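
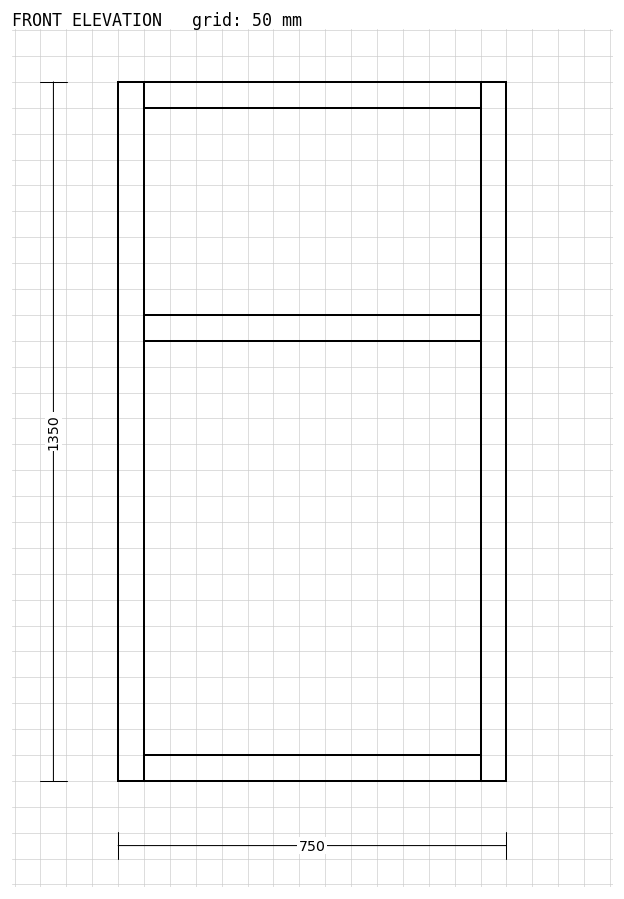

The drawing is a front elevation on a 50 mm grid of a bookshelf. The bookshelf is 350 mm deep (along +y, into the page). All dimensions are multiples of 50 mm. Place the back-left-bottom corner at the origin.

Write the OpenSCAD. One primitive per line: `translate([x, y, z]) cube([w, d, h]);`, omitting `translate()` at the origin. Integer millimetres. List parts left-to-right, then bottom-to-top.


cube([50, 350, 1350]);
translate([50, 0, 0]) cube([650, 350, 50]);
translate([50, 0, 850]) cube([650, 350, 50]);
translate([50, 0, 1300]) cube([650, 350, 50]);
translate([700, 0, 0]) cube([50, 350, 1350]);


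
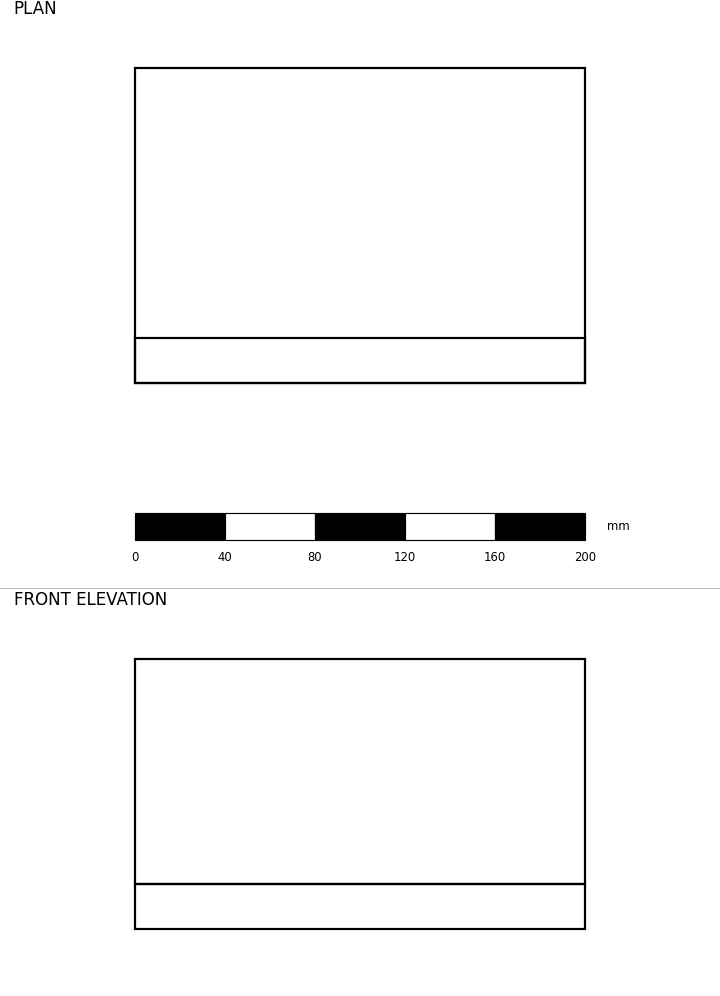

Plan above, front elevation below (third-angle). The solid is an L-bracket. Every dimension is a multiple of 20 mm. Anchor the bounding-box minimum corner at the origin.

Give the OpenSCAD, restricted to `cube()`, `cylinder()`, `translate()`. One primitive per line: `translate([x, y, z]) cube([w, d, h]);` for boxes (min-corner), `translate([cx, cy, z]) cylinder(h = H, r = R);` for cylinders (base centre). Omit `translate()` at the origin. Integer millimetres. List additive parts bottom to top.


cube([200, 140, 20]);
translate([0, 0, 20]) cube([200, 20, 100]);


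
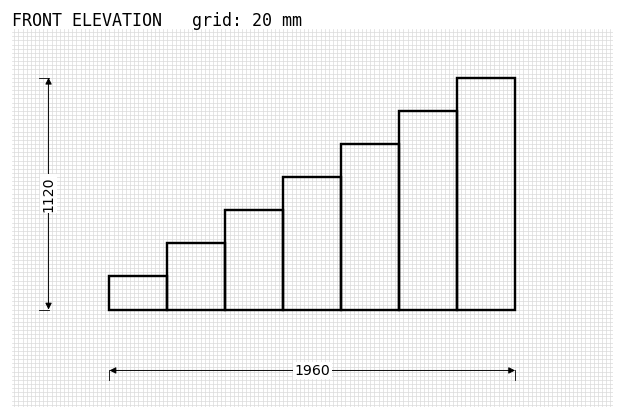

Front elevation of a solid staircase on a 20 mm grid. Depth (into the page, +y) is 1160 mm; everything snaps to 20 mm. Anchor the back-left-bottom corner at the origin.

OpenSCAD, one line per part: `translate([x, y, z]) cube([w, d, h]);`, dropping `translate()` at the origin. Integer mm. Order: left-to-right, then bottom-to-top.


cube([280, 1160, 160]);
translate([280, 0, 0]) cube([280, 1160, 320]);
translate([560, 0, 0]) cube([280, 1160, 480]);
translate([840, 0, 0]) cube([280, 1160, 640]);
translate([1120, 0, 0]) cube([280, 1160, 800]);
translate([1400, 0, 0]) cube([280, 1160, 960]);
translate([1680, 0, 0]) cube([280, 1160, 1120]);


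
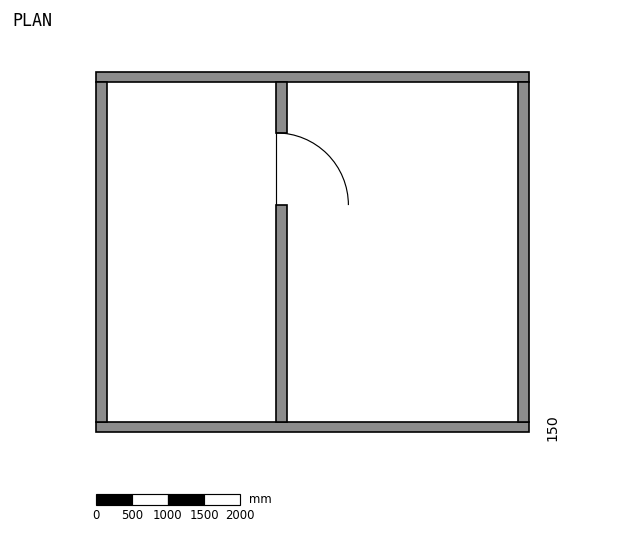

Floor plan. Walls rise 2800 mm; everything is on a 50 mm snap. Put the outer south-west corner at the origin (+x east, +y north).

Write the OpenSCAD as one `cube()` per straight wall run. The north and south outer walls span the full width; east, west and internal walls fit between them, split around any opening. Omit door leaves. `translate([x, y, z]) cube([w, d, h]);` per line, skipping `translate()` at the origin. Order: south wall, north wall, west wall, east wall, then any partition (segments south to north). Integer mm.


cube([6000, 150, 2800]);
translate([0, 4850, 0]) cube([6000, 150, 2800]);
translate([0, 150, 0]) cube([150, 4700, 2800]);
translate([5850, 150, 0]) cube([150, 4700, 2800]);
translate([2500, 150, 0]) cube([150, 3000, 2800]);
translate([2500, 4150, 0]) cube([150, 700, 2800]);


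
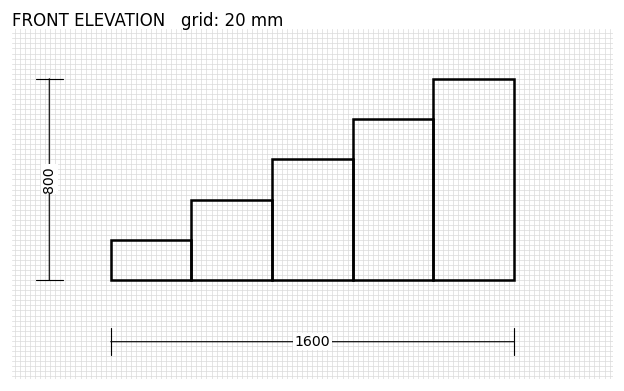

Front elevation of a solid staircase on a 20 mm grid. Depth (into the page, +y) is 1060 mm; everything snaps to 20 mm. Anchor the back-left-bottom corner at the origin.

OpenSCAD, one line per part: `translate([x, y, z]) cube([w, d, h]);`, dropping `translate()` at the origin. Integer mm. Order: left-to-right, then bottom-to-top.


cube([320, 1060, 160]);
translate([320, 0, 0]) cube([320, 1060, 320]);
translate([640, 0, 0]) cube([320, 1060, 480]);
translate([960, 0, 0]) cube([320, 1060, 640]);
translate([1280, 0, 0]) cube([320, 1060, 800]);


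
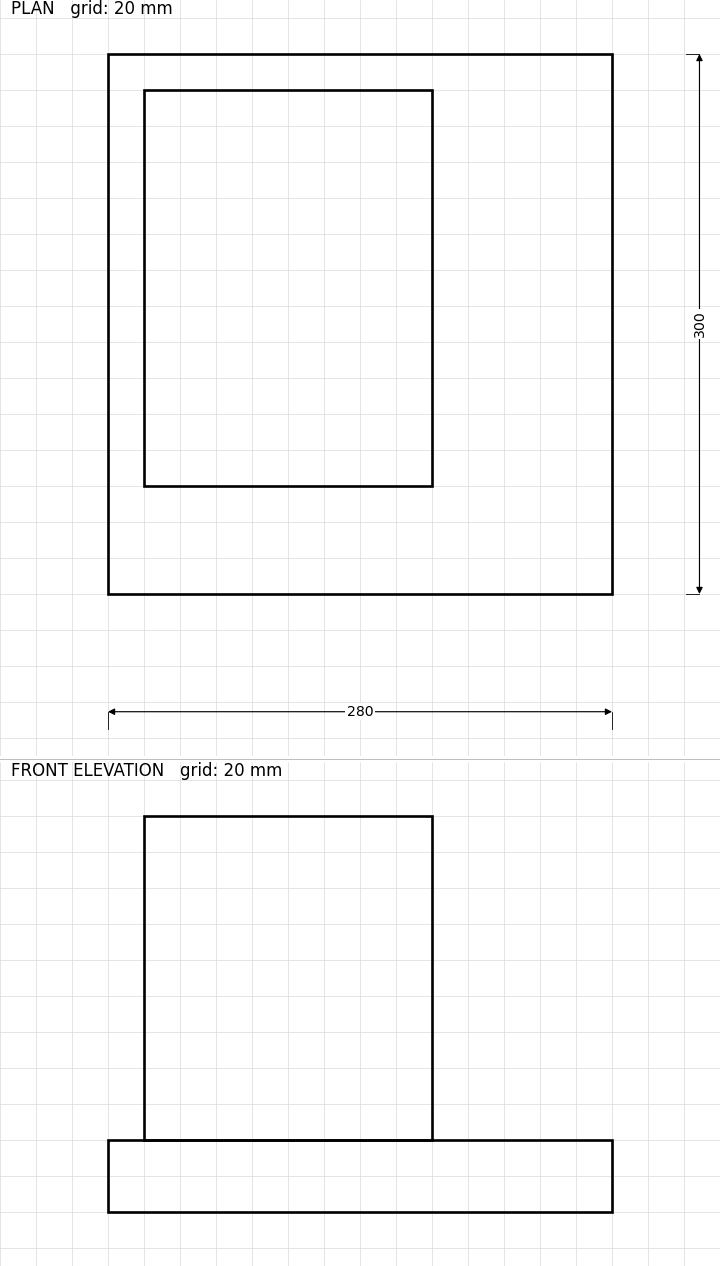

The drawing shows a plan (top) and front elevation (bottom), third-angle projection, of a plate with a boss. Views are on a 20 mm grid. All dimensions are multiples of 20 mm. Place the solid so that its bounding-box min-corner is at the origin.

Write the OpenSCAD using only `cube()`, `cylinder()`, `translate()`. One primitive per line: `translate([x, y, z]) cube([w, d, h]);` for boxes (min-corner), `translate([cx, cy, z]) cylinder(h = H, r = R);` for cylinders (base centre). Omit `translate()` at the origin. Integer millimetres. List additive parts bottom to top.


cube([280, 300, 40]);
translate([20, 60, 40]) cube([160, 220, 180]);


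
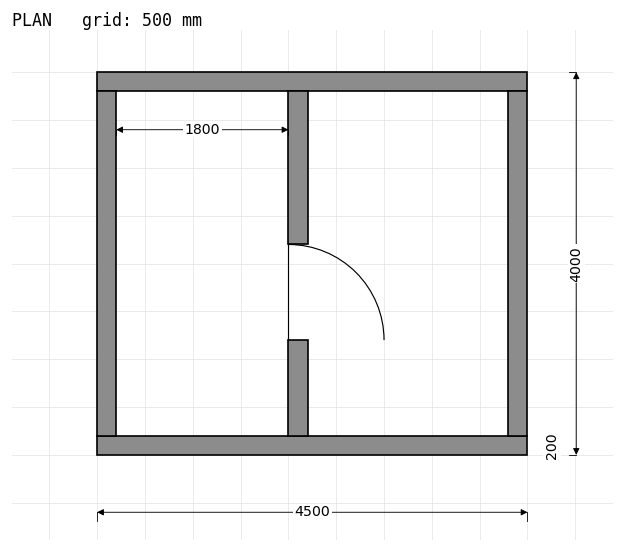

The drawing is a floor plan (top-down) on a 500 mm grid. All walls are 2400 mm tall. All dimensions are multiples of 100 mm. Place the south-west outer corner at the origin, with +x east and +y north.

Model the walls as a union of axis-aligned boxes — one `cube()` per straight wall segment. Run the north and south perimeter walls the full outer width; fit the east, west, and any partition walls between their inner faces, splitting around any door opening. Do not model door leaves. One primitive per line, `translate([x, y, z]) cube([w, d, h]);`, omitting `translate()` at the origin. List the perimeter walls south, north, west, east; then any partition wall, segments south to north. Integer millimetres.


cube([4500, 200, 2400]);
translate([0, 3800, 0]) cube([4500, 200, 2400]);
translate([0, 200, 0]) cube([200, 3600, 2400]);
translate([4300, 200, 0]) cube([200, 3600, 2400]);
translate([2000, 200, 0]) cube([200, 1000, 2400]);
translate([2000, 2200, 0]) cube([200, 1600, 2400]);


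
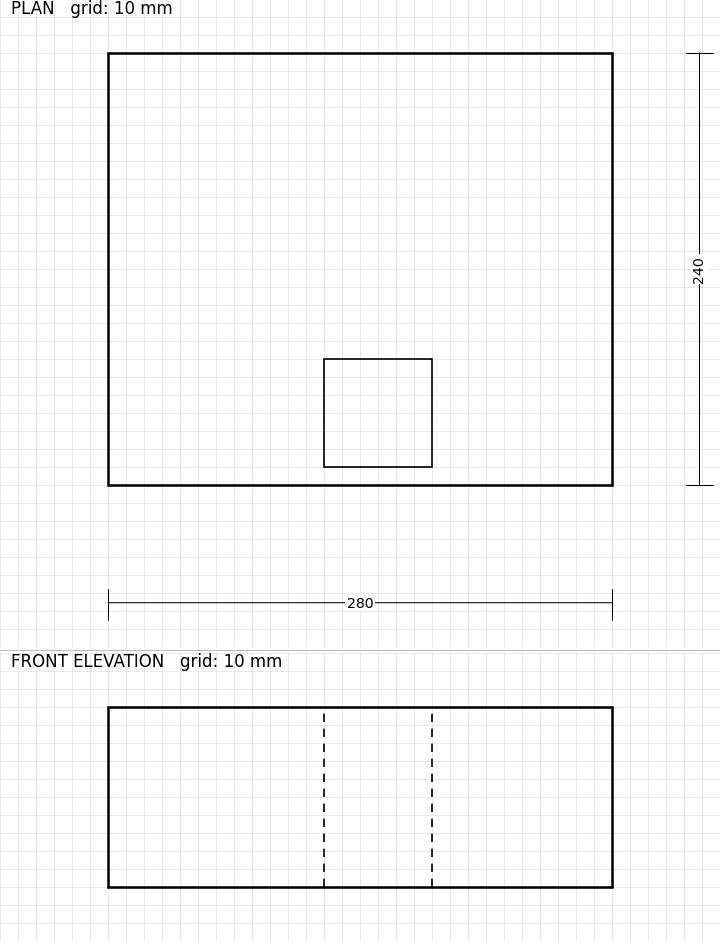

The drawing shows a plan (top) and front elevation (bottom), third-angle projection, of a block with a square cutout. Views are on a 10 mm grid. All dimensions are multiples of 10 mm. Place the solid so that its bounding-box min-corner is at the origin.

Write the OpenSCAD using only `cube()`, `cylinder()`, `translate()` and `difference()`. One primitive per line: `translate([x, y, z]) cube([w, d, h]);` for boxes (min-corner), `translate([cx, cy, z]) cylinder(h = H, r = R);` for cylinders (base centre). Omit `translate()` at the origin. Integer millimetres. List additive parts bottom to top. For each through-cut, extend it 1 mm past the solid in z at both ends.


difference() {
  cube([280, 240, 100]);
  translate([120, 10, -1]) cube([60, 60, 102]);
}


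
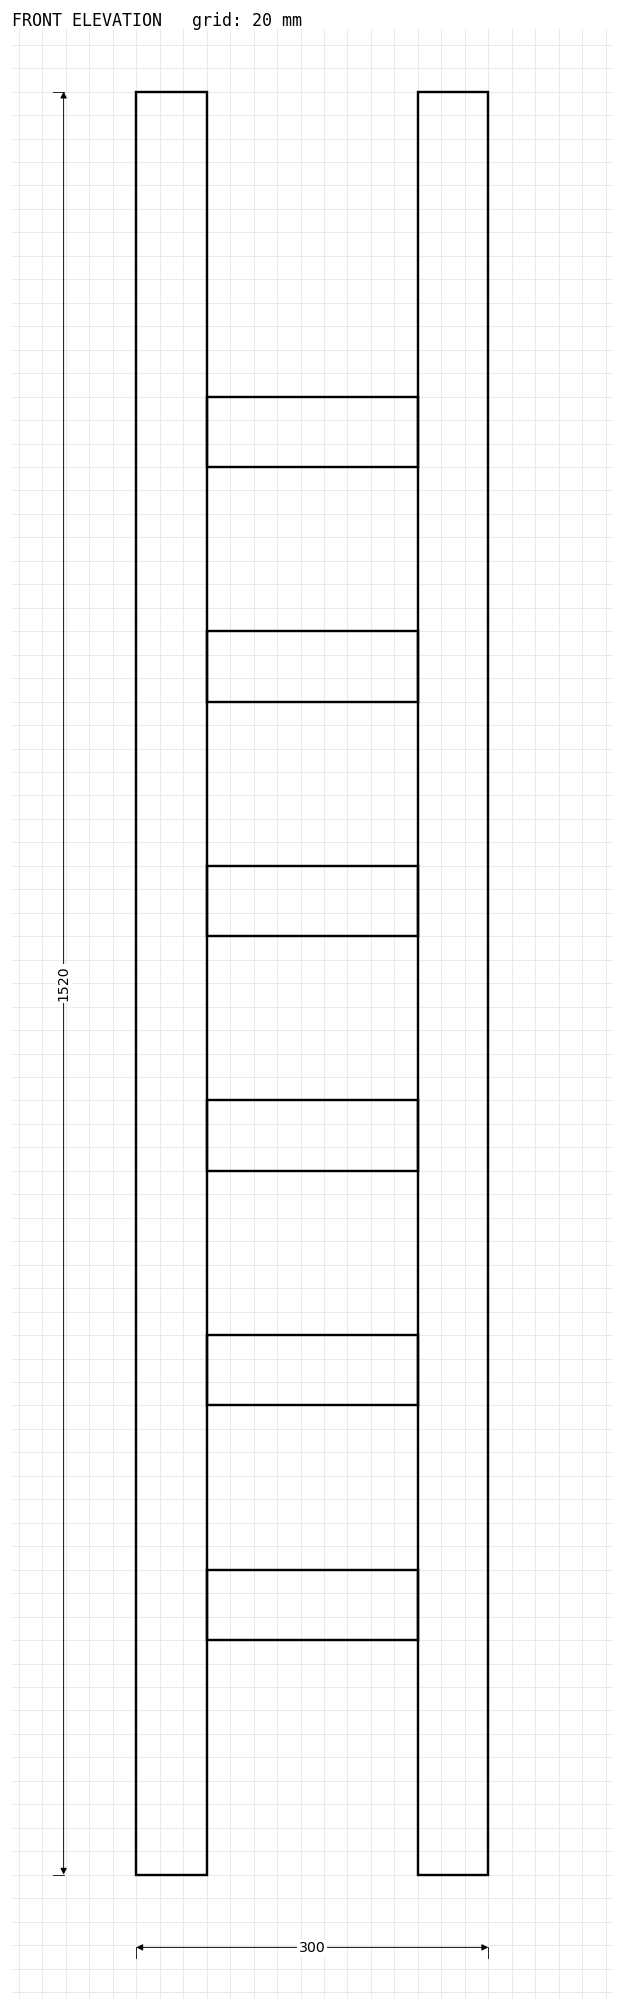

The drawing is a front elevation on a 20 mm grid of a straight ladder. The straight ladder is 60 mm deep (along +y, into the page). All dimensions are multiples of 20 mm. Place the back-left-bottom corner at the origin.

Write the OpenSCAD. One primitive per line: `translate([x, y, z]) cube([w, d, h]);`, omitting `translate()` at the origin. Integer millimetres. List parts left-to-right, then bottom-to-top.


cube([60, 60, 1520]);
translate([60, 0, 200]) cube([180, 60, 60]);
translate([60, 0, 400]) cube([180, 60, 60]);
translate([60, 0, 600]) cube([180, 60, 60]);
translate([60, 0, 800]) cube([180, 60, 60]);
translate([60, 0, 1000]) cube([180, 60, 60]);
translate([60, 0, 1200]) cube([180, 60, 60]);
translate([240, 0, 0]) cube([60, 60, 1520]);


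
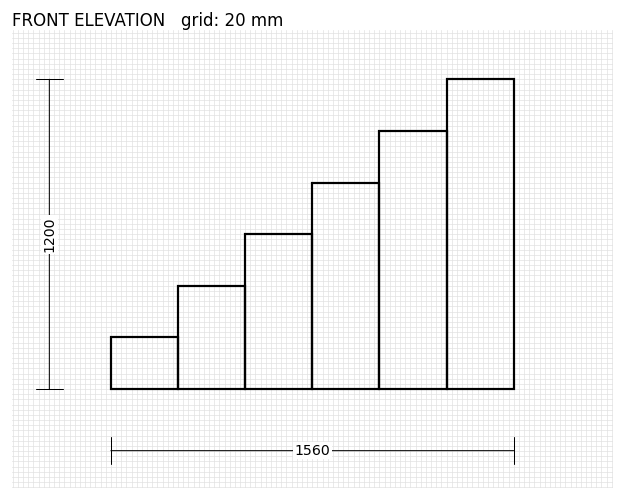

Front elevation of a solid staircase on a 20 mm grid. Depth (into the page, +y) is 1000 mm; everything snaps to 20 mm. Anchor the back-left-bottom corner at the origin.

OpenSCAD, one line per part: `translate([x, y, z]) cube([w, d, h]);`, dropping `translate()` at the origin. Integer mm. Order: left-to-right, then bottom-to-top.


cube([260, 1000, 200]);
translate([260, 0, 0]) cube([260, 1000, 400]);
translate([520, 0, 0]) cube([260, 1000, 600]);
translate([780, 0, 0]) cube([260, 1000, 800]);
translate([1040, 0, 0]) cube([260, 1000, 1000]);
translate([1300, 0, 0]) cube([260, 1000, 1200]);


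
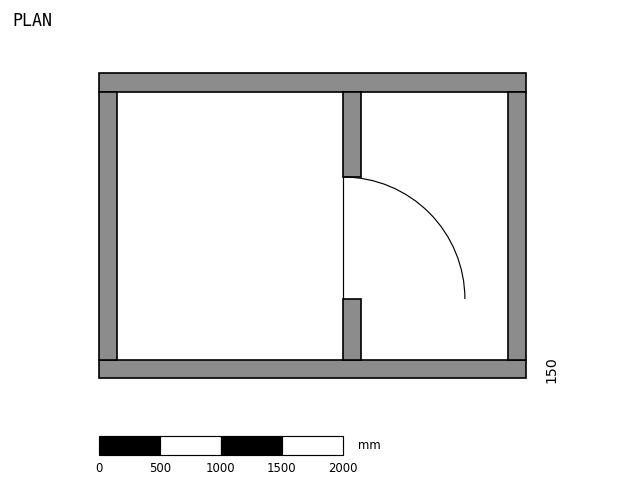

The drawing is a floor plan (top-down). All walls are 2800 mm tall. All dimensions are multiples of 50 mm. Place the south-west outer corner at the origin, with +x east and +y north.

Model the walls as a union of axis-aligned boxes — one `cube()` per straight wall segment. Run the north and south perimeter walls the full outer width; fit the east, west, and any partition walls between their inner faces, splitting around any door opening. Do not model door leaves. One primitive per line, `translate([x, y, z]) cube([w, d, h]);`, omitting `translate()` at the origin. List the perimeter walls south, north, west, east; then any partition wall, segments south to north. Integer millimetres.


cube([3500, 150, 2800]);
translate([0, 2350, 0]) cube([3500, 150, 2800]);
translate([0, 150, 0]) cube([150, 2200, 2800]);
translate([3350, 150, 0]) cube([150, 2200, 2800]);
translate([2000, 150, 0]) cube([150, 500, 2800]);
translate([2000, 1650, 0]) cube([150, 700, 2800]);


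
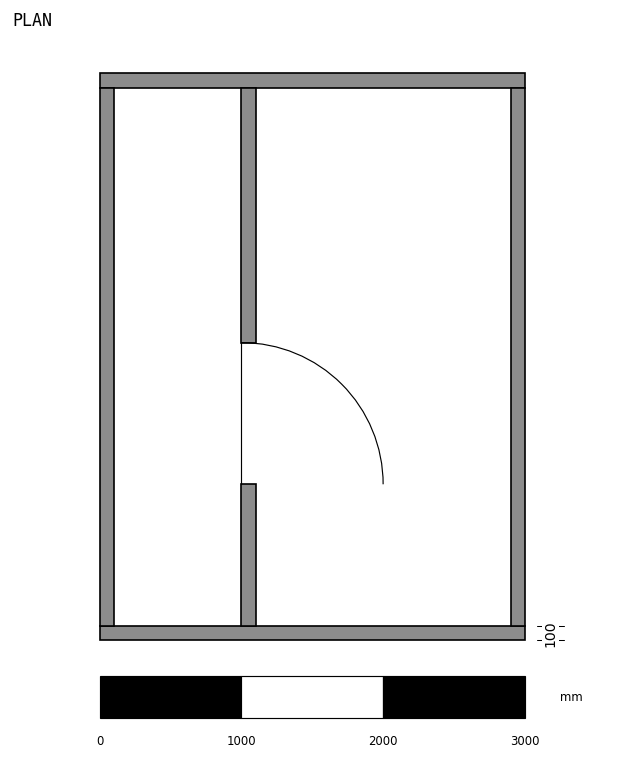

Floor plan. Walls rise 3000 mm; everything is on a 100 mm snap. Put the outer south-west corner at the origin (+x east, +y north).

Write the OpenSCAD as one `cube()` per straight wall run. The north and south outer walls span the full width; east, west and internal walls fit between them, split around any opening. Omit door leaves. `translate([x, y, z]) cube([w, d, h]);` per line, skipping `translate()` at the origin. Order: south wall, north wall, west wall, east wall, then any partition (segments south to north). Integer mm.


cube([3000, 100, 3000]);
translate([0, 3900, 0]) cube([3000, 100, 3000]);
translate([0, 100, 0]) cube([100, 3800, 3000]);
translate([2900, 100, 0]) cube([100, 3800, 3000]);
translate([1000, 100, 0]) cube([100, 1000, 3000]);
translate([1000, 2100, 0]) cube([100, 1800, 3000]);


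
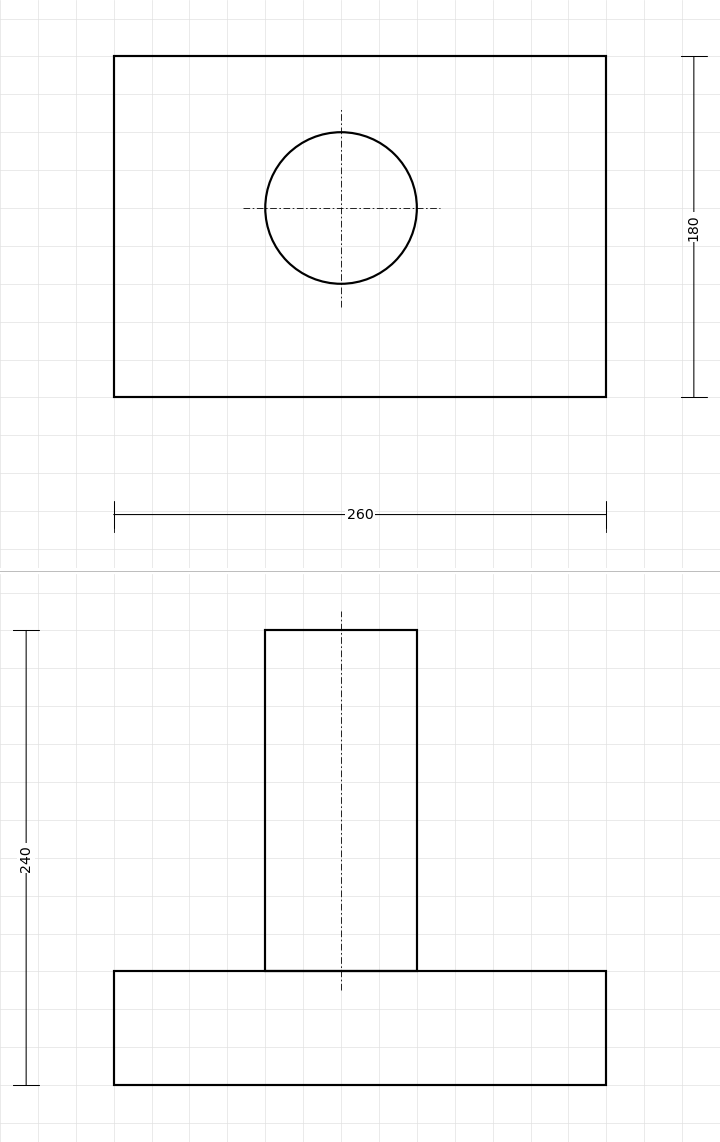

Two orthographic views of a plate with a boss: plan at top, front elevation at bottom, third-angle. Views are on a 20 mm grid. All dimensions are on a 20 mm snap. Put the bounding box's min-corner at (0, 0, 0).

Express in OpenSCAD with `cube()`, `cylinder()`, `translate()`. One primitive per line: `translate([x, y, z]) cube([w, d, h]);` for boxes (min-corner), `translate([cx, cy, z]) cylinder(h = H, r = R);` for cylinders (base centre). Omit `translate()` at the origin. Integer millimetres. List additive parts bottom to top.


cube([260, 180, 60]);
translate([120, 100, 60]) cylinder(h = 180, r = 40);


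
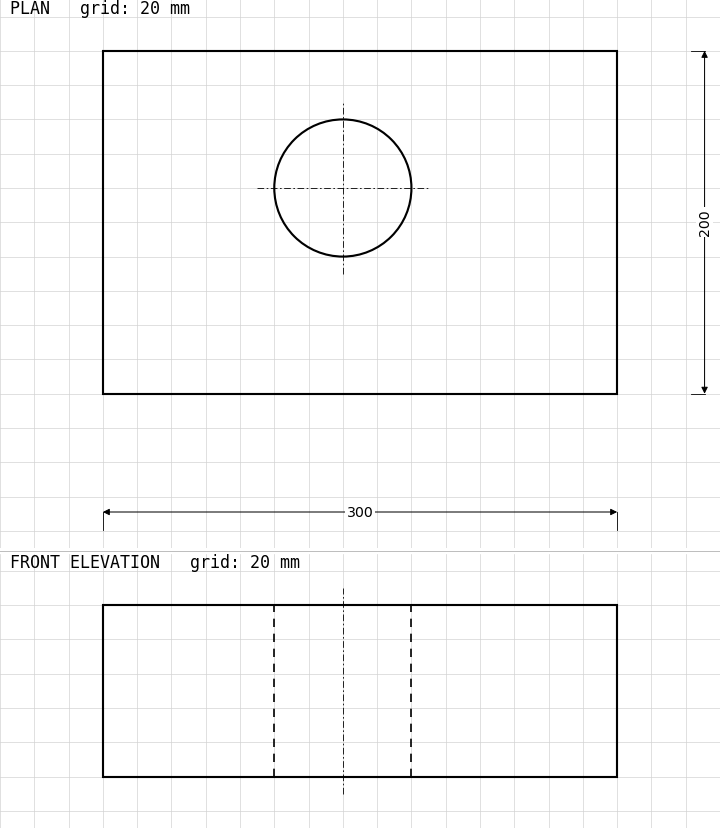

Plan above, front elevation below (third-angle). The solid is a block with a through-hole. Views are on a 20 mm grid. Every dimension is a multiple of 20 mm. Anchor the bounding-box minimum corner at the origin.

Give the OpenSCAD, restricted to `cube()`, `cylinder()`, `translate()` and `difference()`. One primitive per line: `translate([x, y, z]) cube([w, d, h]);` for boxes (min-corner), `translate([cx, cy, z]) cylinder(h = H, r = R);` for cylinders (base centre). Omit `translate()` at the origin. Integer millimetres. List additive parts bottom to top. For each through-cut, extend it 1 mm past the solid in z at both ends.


difference() {
  cube([300, 200, 100]);
  translate([140, 120, -1]) cylinder(h = 102, r = 40);
}


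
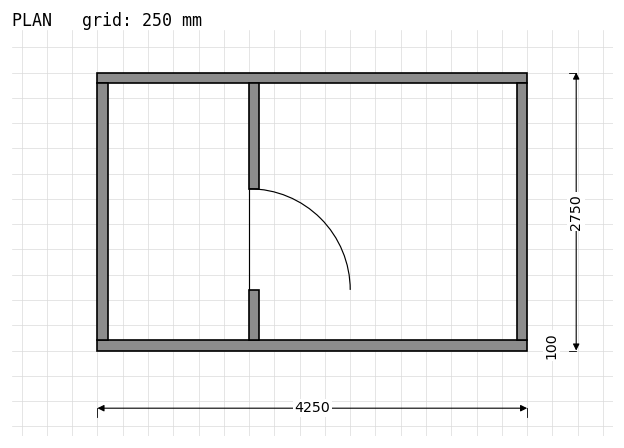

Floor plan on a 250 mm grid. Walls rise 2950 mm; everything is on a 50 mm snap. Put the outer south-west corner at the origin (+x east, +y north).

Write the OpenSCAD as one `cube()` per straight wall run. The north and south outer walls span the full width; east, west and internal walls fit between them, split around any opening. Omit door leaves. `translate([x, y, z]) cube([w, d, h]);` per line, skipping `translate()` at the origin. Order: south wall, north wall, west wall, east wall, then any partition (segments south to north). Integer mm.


cube([4250, 100, 2950]);
translate([0, 2650, 0]) cube([4250, 100, 2950]);
translate([0, 100, 0]) cube([100, 2550, 2950]);
translate([4150, 100, 0]) cube([100, 2550, 2950]);
translate([1500, 100, 0]) cube([100, 500, 2950]);
translate([1500, 1600, 0]) cube([100, 1050, 2950]);


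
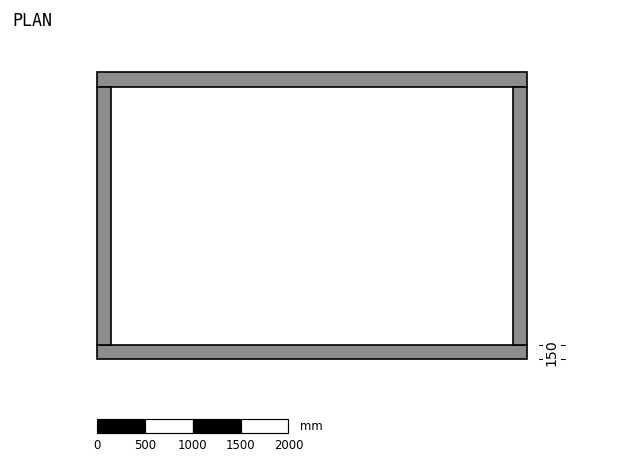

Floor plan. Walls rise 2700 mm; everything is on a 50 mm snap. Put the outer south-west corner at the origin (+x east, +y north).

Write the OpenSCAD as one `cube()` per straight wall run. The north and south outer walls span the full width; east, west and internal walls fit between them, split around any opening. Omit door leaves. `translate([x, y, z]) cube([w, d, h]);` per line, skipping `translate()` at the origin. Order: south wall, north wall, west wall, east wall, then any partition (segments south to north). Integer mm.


cube([4500, 150, 2700]);
translate([0, 2850, 0]) cube([4500, 150, 2700]);
translate([0, 150, 0]) cube([150, 2700, 2700]);
translate([4350, 150, 0]) cube([150, 2700, 2700]);


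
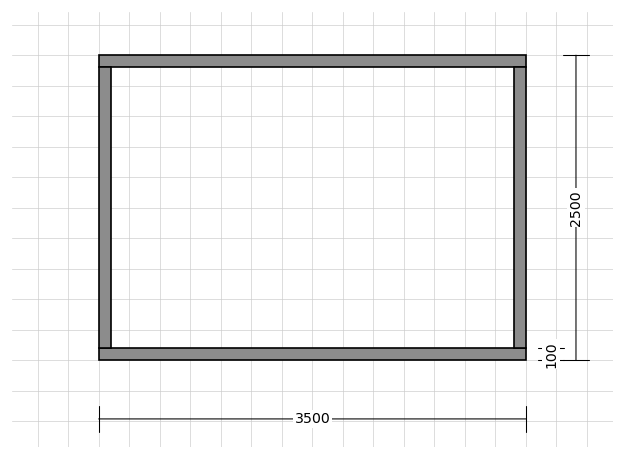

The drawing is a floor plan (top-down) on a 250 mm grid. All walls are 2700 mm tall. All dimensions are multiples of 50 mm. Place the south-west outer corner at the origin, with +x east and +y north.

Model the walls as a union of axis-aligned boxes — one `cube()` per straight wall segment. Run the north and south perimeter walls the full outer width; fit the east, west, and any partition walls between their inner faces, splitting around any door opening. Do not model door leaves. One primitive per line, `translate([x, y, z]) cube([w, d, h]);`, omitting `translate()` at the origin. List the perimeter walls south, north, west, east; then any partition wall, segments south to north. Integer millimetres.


cube([3500, 100, 2700]);
translate([0, 2400, 0]) cube([3500, 100, 2700]);
translate([0, 100, 0]) cube([100, 2300, 2700]);
translate([3400, 100, 0]) cube([100, 2300, 2700]);


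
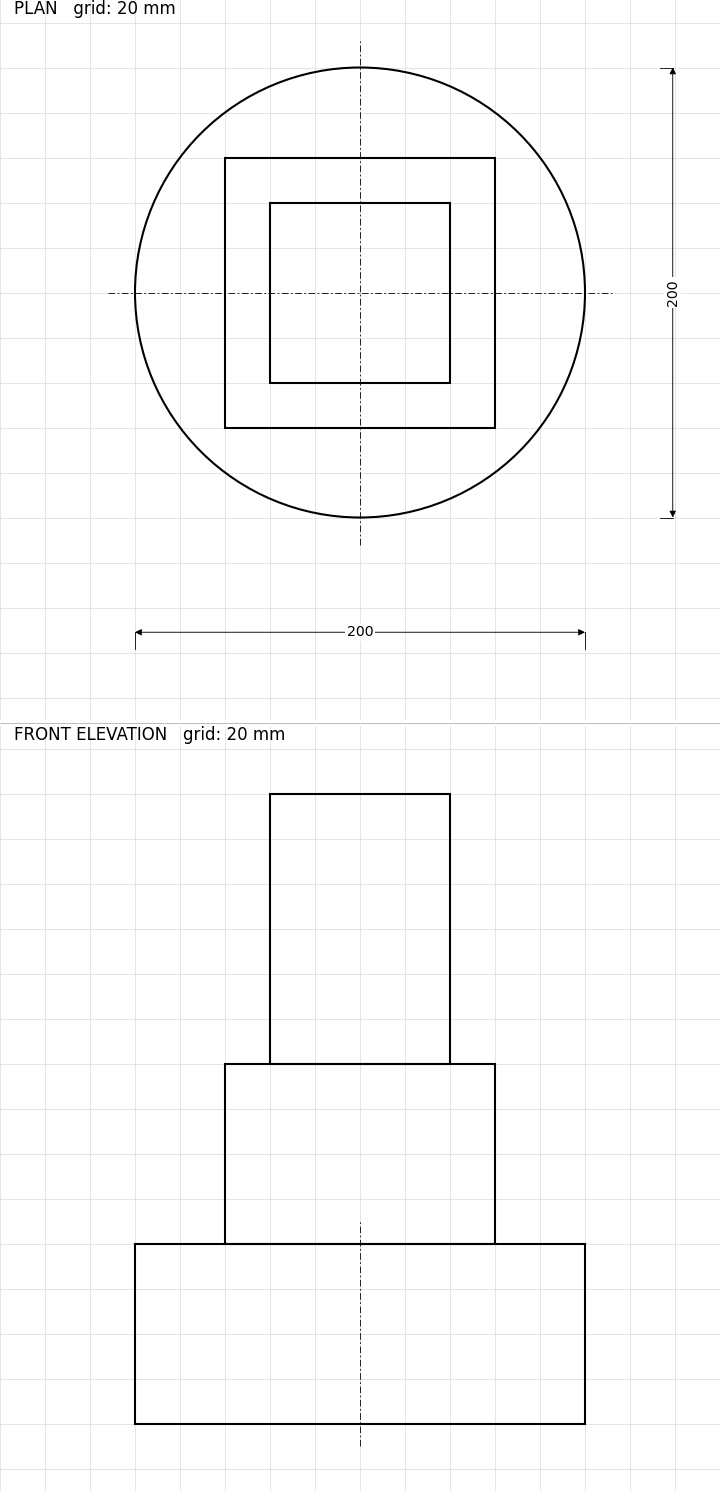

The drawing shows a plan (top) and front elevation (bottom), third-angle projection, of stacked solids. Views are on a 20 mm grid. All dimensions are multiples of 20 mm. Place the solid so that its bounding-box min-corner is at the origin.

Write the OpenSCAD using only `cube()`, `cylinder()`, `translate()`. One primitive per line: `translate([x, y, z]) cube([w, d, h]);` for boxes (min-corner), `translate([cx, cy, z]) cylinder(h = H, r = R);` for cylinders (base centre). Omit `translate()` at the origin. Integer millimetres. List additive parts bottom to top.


translate([100, 100, 0]) cylinder(h = 80, r = 100);
translate([40, 40, 80]) cube([120, 120, 80]);
translate([60, 60, 160]) cube([80, 80, 120]);


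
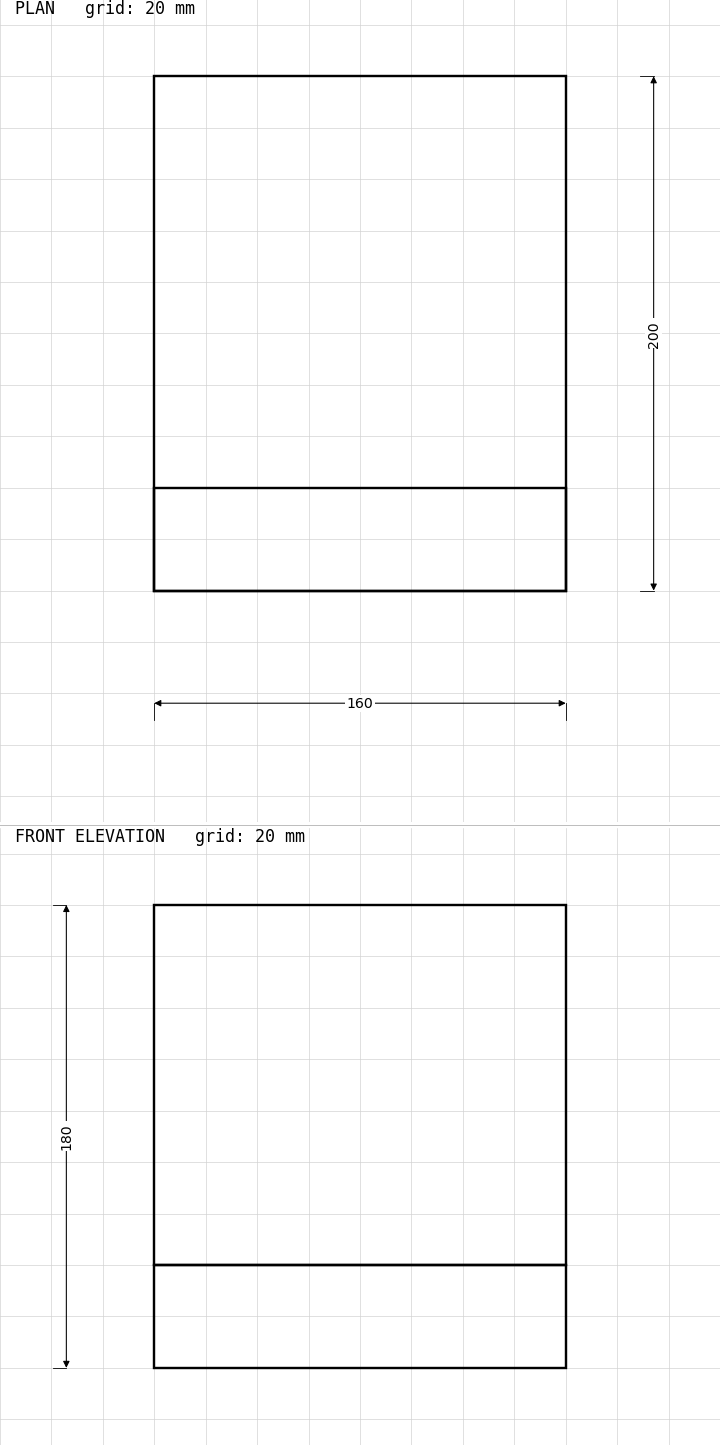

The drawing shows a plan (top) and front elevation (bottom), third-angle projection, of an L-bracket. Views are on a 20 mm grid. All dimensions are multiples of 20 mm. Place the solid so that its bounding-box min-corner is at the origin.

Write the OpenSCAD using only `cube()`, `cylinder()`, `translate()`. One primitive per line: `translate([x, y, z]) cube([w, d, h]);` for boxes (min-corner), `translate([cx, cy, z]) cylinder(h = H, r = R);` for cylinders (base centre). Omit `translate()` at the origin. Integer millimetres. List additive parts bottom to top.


cube([160, 200, 40]);
translate([0, 0, 40]) cube([160, 40, 140]);


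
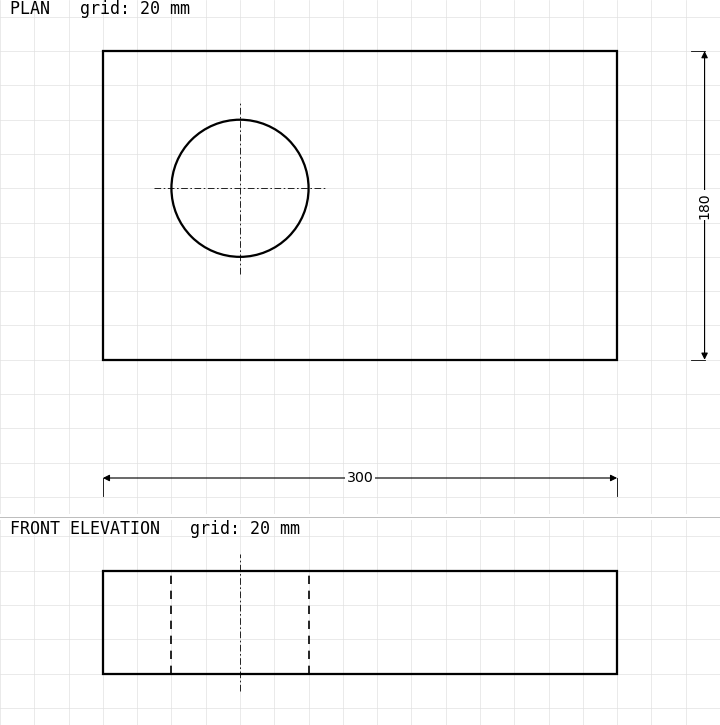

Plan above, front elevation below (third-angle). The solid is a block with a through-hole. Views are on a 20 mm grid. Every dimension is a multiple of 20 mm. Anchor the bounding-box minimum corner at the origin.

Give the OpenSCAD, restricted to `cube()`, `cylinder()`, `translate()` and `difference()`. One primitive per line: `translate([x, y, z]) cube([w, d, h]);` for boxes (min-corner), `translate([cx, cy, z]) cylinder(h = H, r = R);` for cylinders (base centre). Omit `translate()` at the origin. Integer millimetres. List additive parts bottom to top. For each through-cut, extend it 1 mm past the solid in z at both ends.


difference() {
  cube([300, 180, 60]);
  translate([80, 100, -1]) cylinder(h = 62, r = 40);
}


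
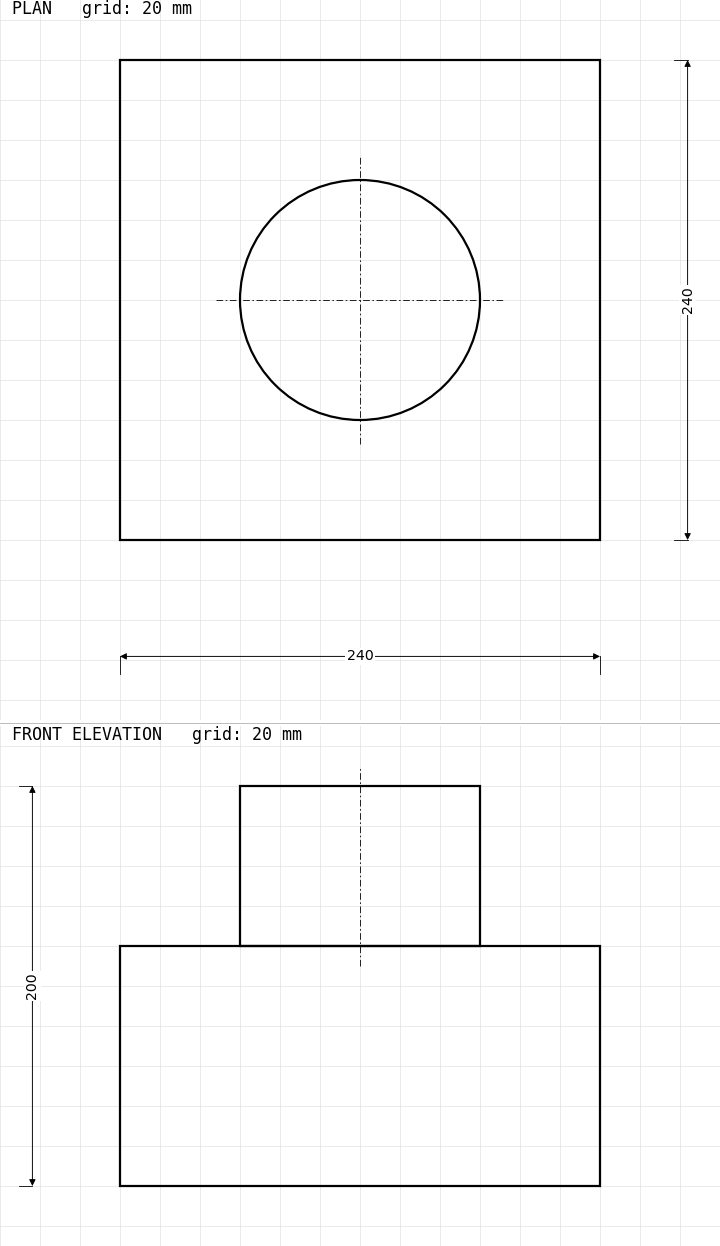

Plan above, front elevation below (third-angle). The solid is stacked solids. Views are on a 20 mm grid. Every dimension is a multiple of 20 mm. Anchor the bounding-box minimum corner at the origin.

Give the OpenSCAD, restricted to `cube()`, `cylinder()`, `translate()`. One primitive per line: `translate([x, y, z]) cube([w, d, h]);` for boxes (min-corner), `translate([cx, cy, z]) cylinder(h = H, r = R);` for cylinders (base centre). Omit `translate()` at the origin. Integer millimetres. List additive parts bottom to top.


cube([240, 240, 120]);
translate([120, 120, 120]) cylinder(h = 80, r = 60);


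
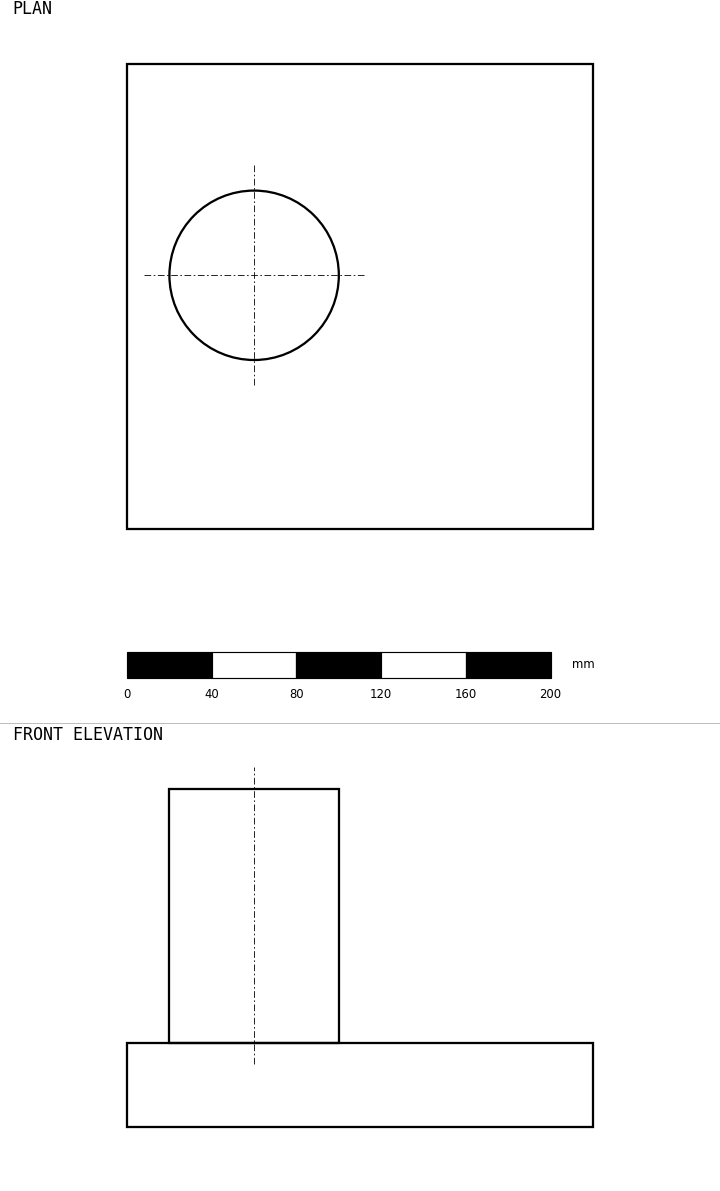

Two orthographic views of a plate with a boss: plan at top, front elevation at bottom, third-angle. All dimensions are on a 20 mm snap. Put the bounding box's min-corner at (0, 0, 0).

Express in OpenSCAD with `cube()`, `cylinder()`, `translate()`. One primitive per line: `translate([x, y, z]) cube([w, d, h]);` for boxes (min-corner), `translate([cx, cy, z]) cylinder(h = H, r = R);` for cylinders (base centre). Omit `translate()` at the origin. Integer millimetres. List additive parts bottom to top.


cube([220, 220, 40]);
translate([60, 120, 40]) cylinder(h = 120, r = 40);


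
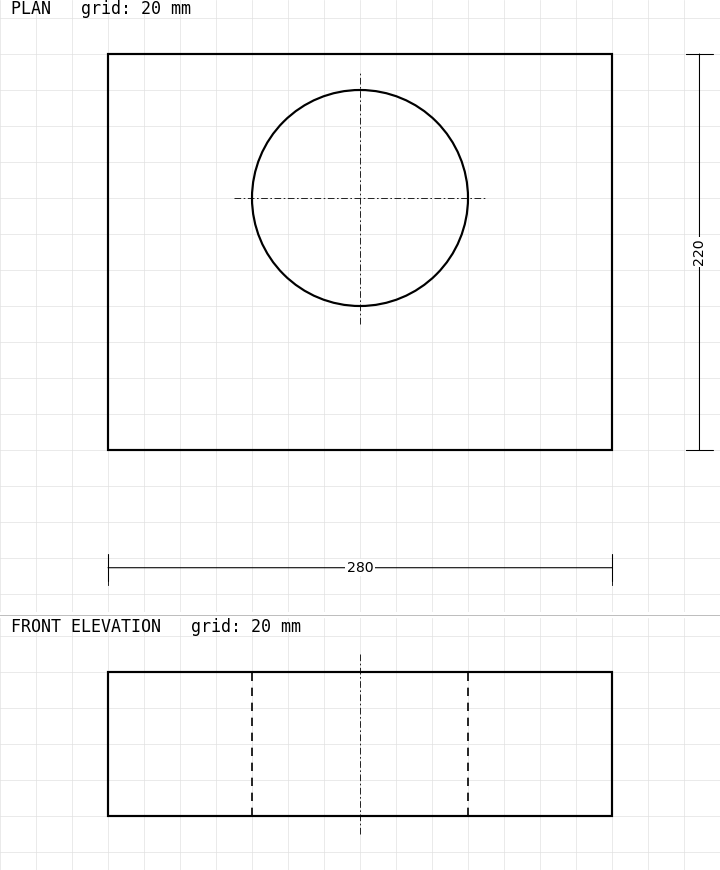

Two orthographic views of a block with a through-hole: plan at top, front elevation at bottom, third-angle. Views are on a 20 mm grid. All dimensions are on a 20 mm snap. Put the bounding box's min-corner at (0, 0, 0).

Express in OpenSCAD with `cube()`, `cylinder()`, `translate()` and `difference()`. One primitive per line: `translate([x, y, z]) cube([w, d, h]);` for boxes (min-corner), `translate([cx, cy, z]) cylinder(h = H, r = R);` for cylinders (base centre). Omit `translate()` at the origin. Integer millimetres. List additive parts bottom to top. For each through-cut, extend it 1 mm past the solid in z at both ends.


difference() {
  cube([280, 220, 80]);
  translate([140, 140, -1]) cylinder(h = 82, r = 60);
}


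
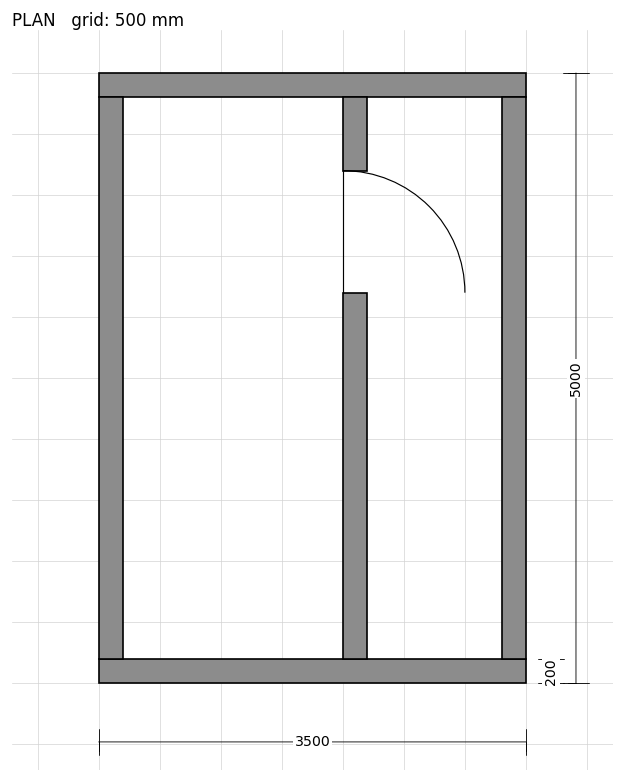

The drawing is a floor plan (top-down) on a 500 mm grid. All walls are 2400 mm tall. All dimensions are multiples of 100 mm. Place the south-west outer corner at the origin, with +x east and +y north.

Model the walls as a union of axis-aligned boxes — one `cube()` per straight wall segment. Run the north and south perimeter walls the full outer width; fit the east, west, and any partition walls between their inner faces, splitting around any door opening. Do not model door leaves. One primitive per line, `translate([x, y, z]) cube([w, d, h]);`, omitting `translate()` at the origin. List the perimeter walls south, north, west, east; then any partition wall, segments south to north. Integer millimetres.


cube([3500, 200, 2400]);
translate([0, 4800, 0]) cube([3500, 200, 2400]);
translate([0, 200, 0]) cube([200, 4600, 2400]);
translate([3300, 200, 0]) cube([200, 4600, 2400]);
translate([2000, 200, 0]) cube([200, 3000, 2400]);
translate([2000, 4200, 0]) cube([200, 600, 2400]);


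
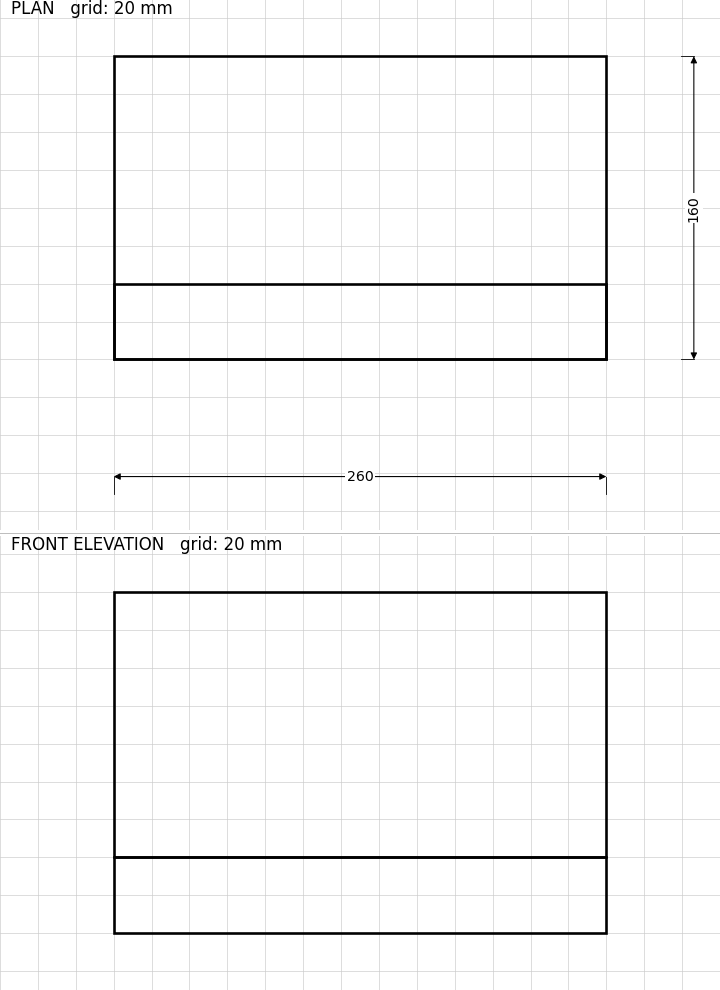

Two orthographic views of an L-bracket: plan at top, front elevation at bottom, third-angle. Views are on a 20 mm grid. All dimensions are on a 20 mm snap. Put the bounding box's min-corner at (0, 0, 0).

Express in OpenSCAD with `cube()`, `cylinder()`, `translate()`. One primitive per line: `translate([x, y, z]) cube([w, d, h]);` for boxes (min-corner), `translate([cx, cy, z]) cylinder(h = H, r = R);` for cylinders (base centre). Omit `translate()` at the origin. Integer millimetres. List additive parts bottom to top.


cube([260, 160, 40]);
translate([0, 0, 40]) cube([260, 40, 140]);


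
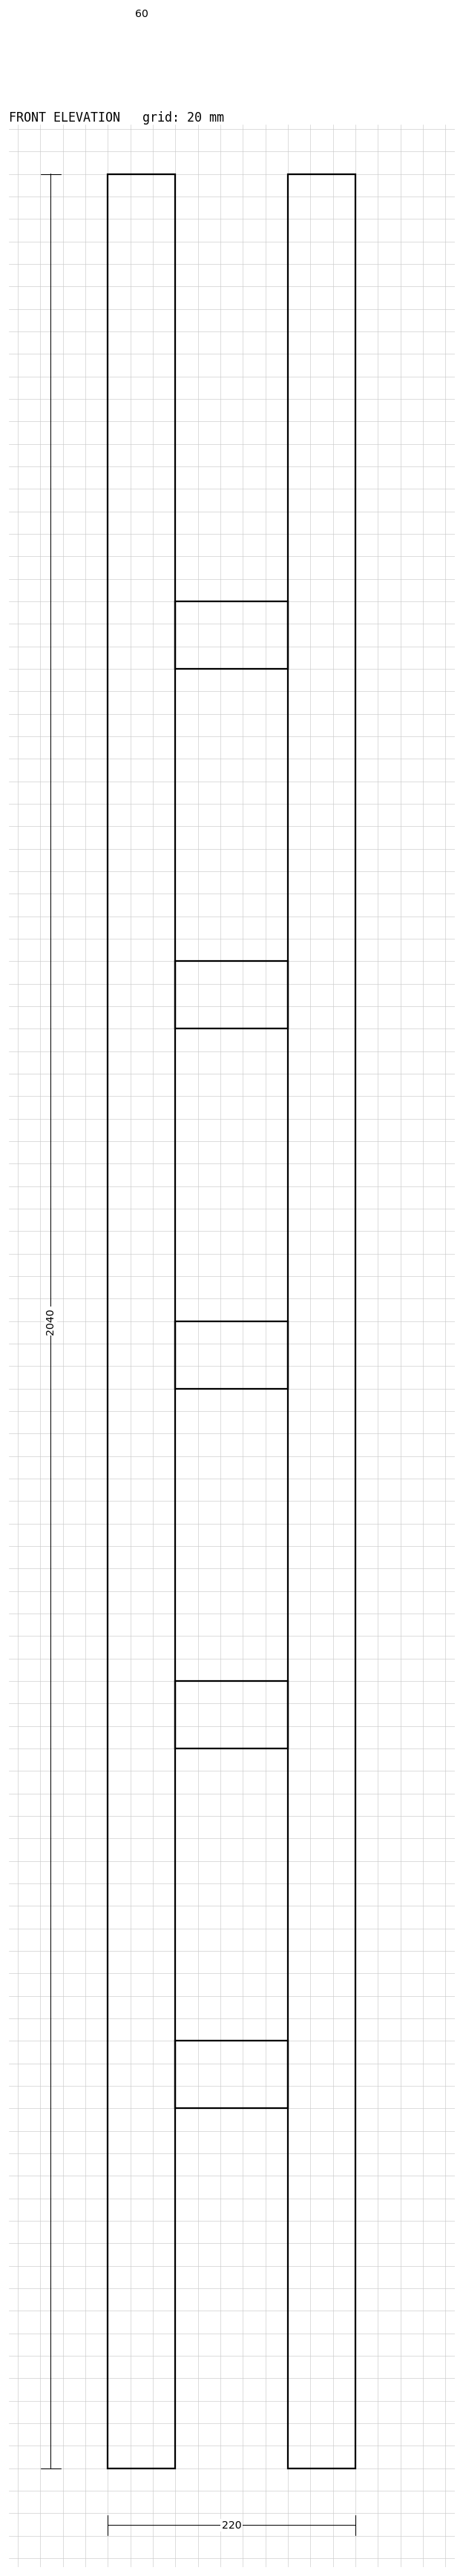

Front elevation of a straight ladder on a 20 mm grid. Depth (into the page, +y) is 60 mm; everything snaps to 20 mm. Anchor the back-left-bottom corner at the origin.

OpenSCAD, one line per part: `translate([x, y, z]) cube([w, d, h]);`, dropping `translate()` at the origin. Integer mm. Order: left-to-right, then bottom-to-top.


cube([60, 60, 2040]);
translate([60, 0, 320]) cube([100, 60, 60]);
translate([60, 0, 640]) cube([100, 60, 60]);
translate([60, 0, 960]) cube([100, 60, 60]);
translate([60, 0, 1280]) cube([100, 60, 60]);
translate([60, 0, 1600]) cube([100, 60, 60]);
translate([160, 0, 0]) cube([60, 60, 2040]);


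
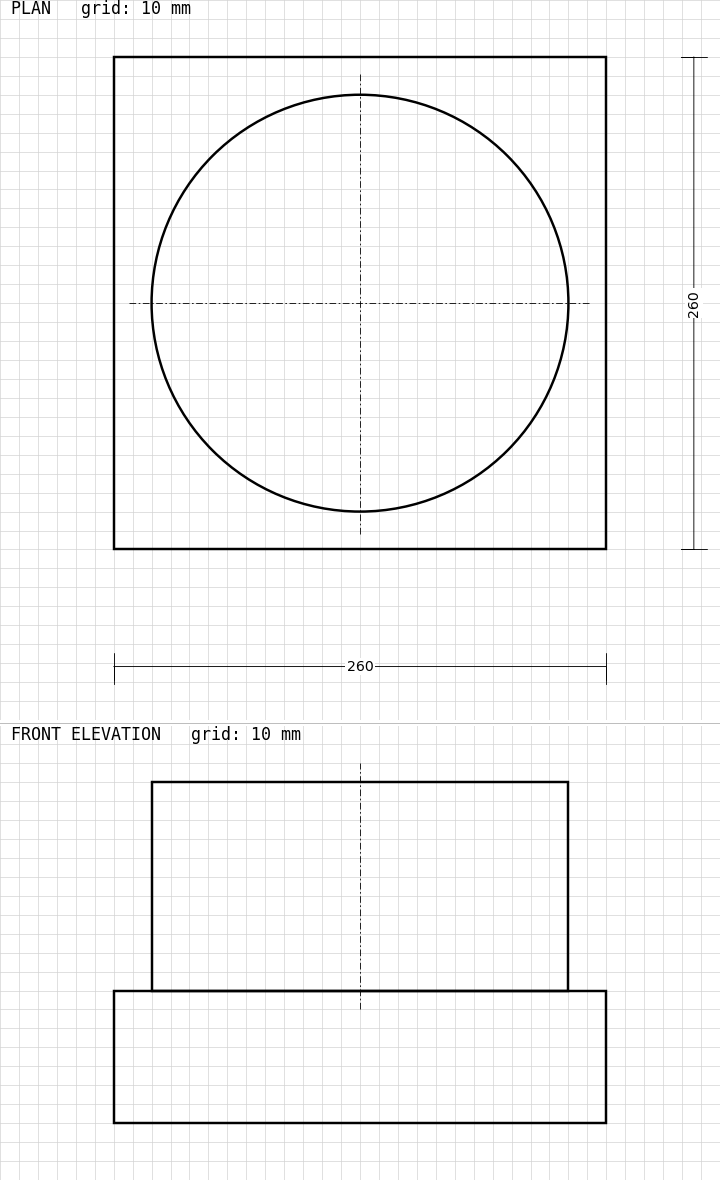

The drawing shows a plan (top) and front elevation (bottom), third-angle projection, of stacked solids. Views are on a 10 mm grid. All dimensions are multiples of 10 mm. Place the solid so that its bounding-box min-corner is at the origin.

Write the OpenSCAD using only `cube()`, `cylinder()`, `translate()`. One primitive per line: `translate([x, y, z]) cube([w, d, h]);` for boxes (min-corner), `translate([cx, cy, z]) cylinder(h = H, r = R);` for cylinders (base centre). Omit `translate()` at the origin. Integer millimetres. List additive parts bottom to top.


cube([260, 260, 70]);
translate([130, 130, 70]) cylinder(h = 110, r = 110);


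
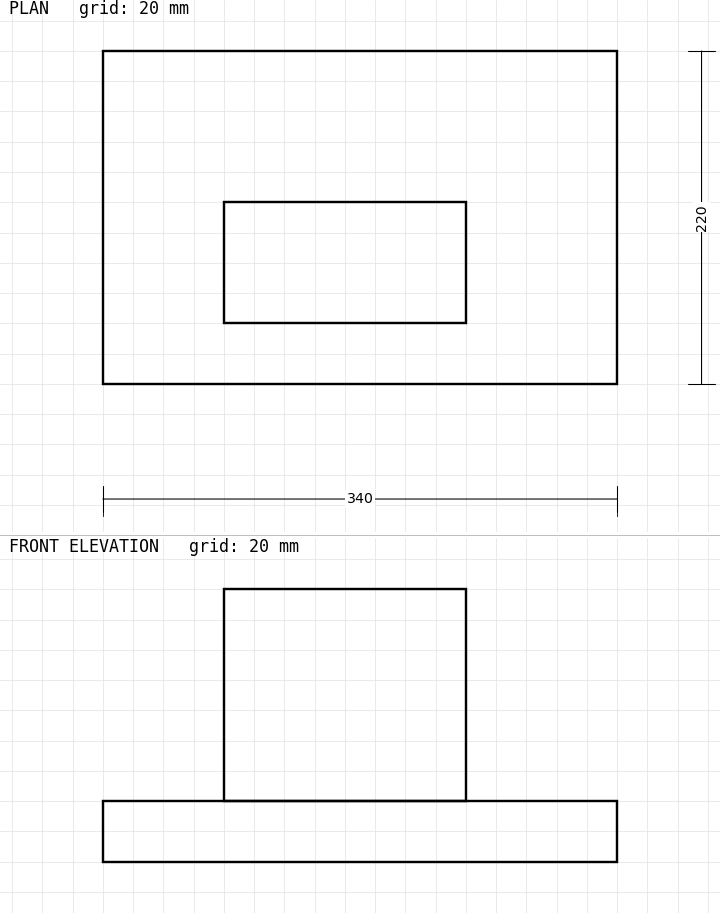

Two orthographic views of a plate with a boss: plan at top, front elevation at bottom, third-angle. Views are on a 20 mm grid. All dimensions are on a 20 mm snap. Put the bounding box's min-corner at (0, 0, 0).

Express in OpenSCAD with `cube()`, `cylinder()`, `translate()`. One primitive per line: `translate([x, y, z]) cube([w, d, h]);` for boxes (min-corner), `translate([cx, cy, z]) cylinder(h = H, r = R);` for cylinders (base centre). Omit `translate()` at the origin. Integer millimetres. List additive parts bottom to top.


cube([340, 220, 40]);
translate([80, 40, 40]) cube([160, 80, 140]);


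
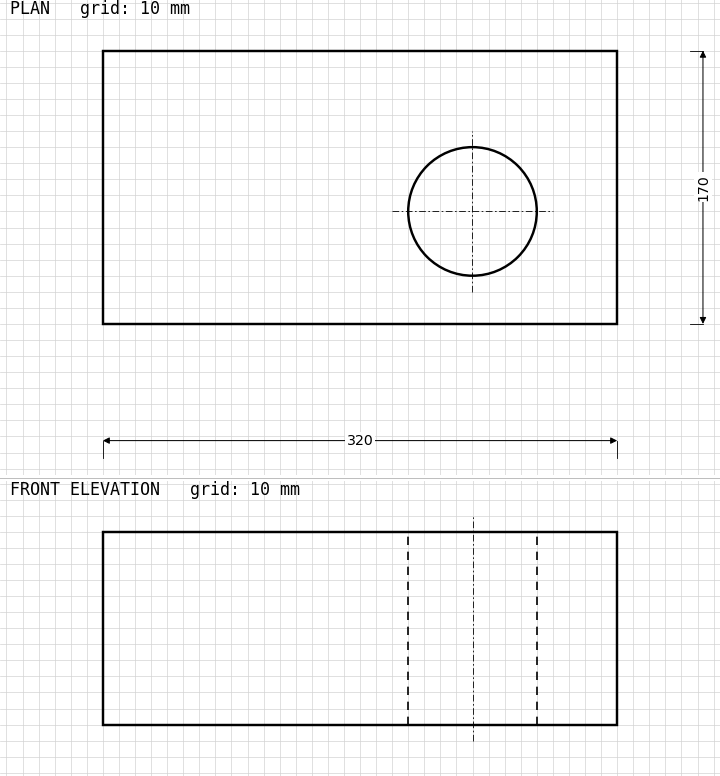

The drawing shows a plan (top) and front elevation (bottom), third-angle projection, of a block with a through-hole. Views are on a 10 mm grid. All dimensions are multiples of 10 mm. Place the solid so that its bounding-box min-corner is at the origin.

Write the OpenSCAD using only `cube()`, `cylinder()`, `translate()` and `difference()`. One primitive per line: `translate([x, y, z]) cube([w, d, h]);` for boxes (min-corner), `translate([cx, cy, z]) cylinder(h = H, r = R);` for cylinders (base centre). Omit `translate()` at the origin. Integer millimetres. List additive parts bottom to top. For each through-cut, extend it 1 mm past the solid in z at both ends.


difference() {
  cube([320, 170, 120]);
  translate([230, 70, -1]) cylinder(h = 122, r = 40);
}


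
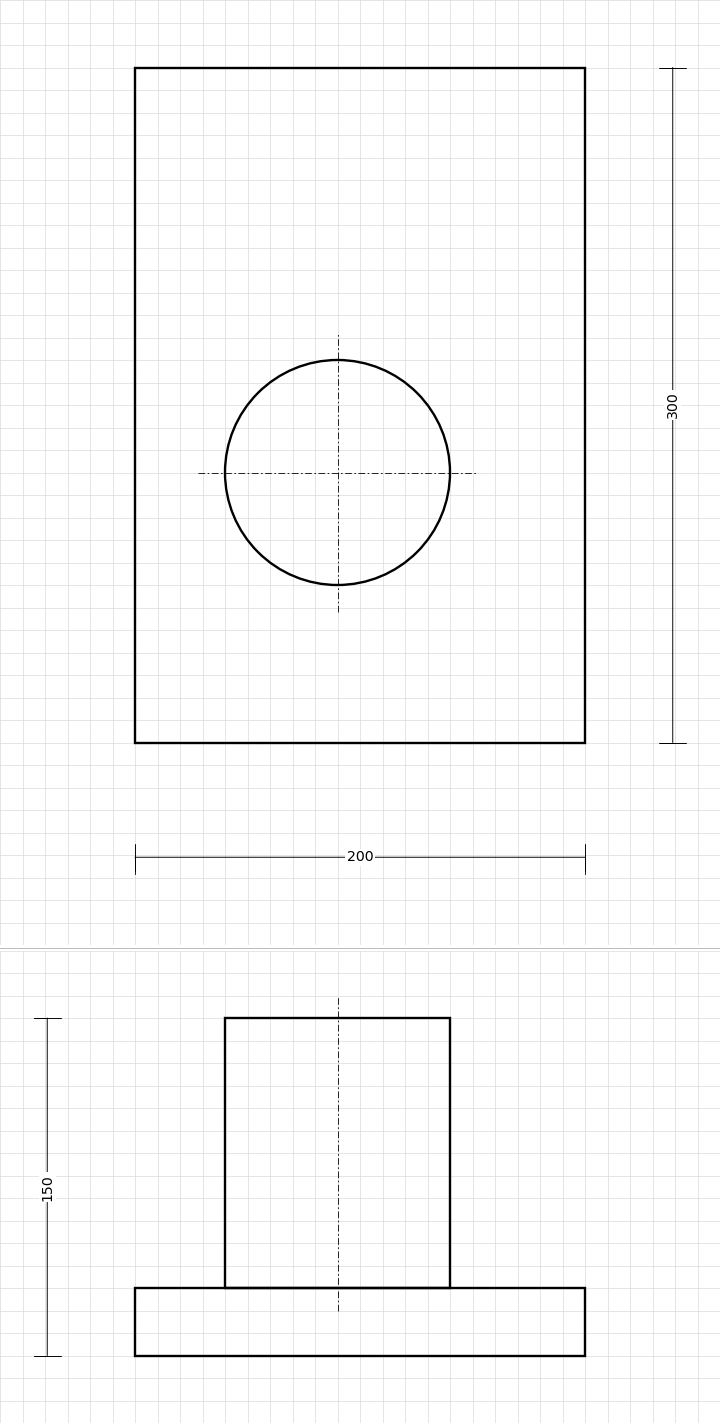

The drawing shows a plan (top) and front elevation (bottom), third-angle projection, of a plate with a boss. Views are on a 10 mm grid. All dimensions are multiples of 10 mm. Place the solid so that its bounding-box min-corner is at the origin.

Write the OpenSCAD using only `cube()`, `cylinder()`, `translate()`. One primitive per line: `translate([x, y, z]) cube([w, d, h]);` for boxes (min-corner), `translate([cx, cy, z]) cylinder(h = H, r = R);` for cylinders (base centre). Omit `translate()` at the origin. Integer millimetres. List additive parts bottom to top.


cube([200, 300, 30]);
translate([90, 120, 30]) cylinder(h = 120, r = 50);


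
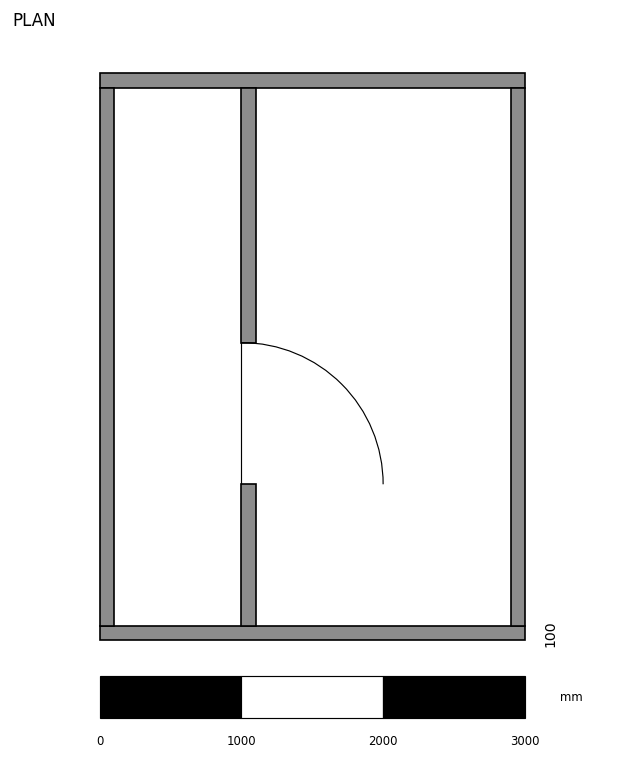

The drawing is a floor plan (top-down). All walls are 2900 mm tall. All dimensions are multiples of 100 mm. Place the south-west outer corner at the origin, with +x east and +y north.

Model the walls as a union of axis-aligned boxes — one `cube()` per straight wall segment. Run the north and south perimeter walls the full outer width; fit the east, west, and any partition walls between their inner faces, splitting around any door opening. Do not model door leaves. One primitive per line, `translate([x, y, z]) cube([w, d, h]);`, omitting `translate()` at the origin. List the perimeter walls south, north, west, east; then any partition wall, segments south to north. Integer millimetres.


cube([3000, 100, 2900]);
translate([0, 3900, 0]) cube([3000, 100, 2900]);
translate([0, 100, 0]) cube([100, 3800, 2900]);
translate([2900, 100, 0]) cube([100, 3800, 2900]);
translate([1000, 100, 0]) cube([100, 1000, 2900]);
translate([1000, 2100, 0]) cube([100, 1800, 2900]);


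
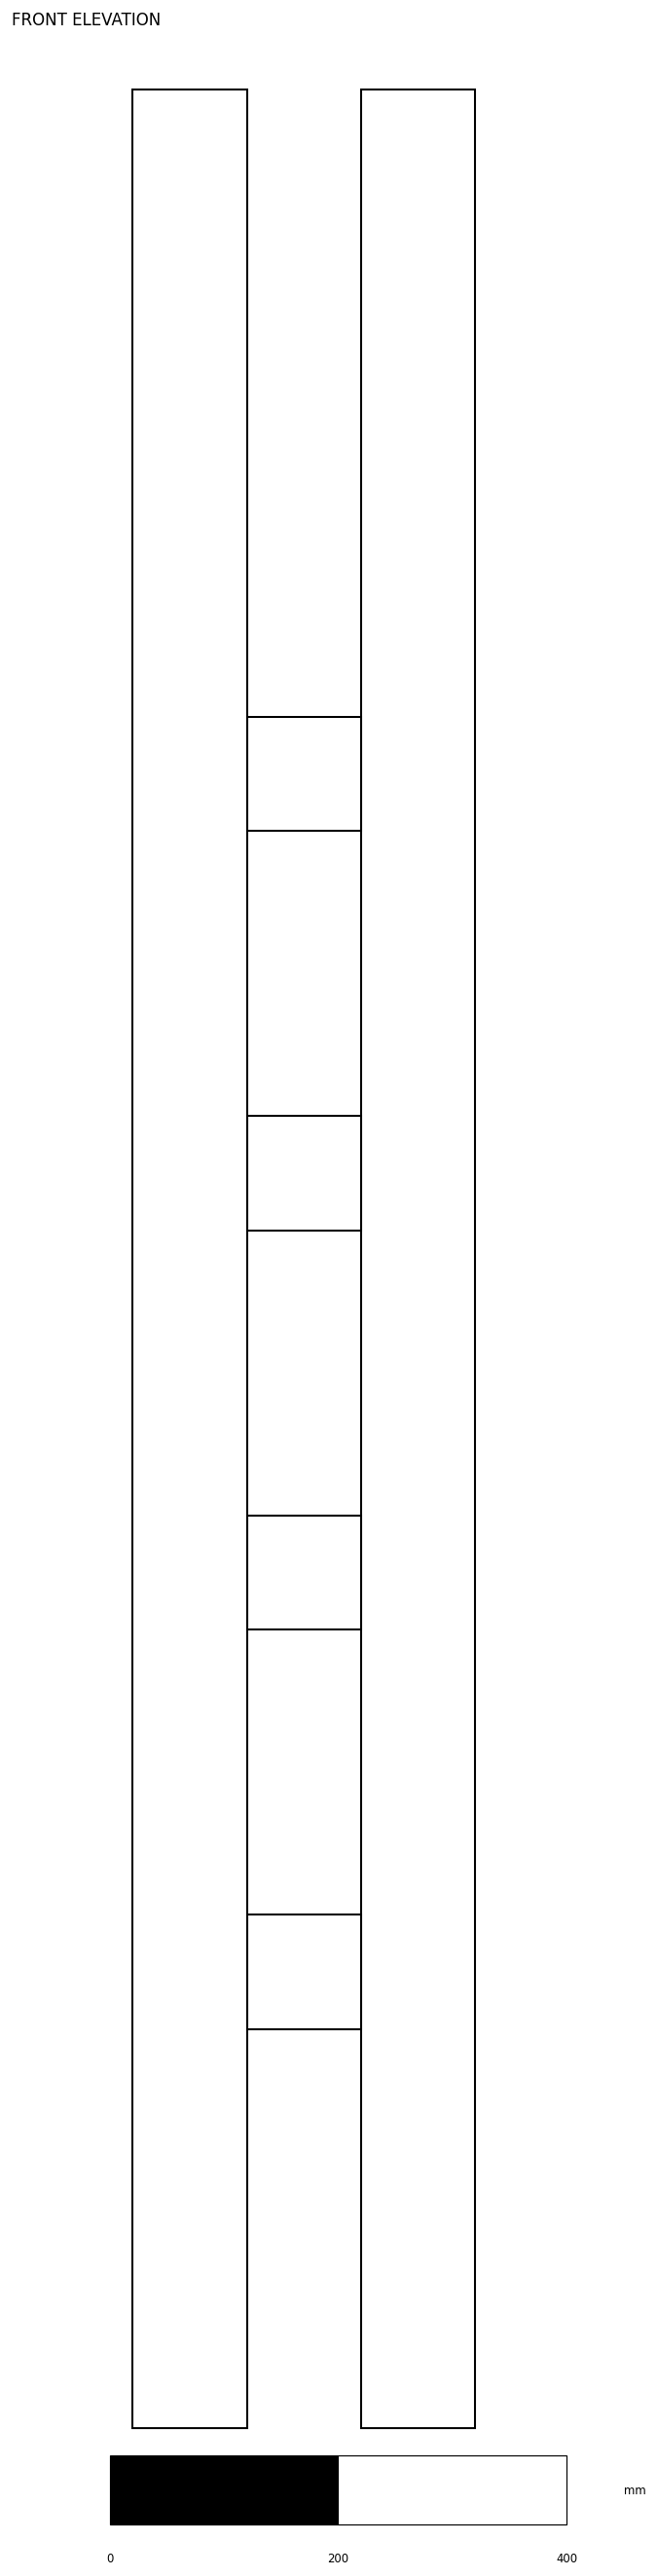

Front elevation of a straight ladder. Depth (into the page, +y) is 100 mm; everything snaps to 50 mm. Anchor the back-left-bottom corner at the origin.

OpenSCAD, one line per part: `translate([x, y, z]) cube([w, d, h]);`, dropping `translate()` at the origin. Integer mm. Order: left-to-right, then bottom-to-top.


cube([100, 100, 2050]);
translate([100, 0, 350]) cube([100, 100, 100]);
translate([100, 0, 700]) cube([100, 100, 100]);
translate([100, 0, 1050]) cube([100, 100, 100]);
translate([100, 0, 1400]) cube([100, 100, 100]);
translate([200, 0, 0]) cube([100, 100, 2050]);


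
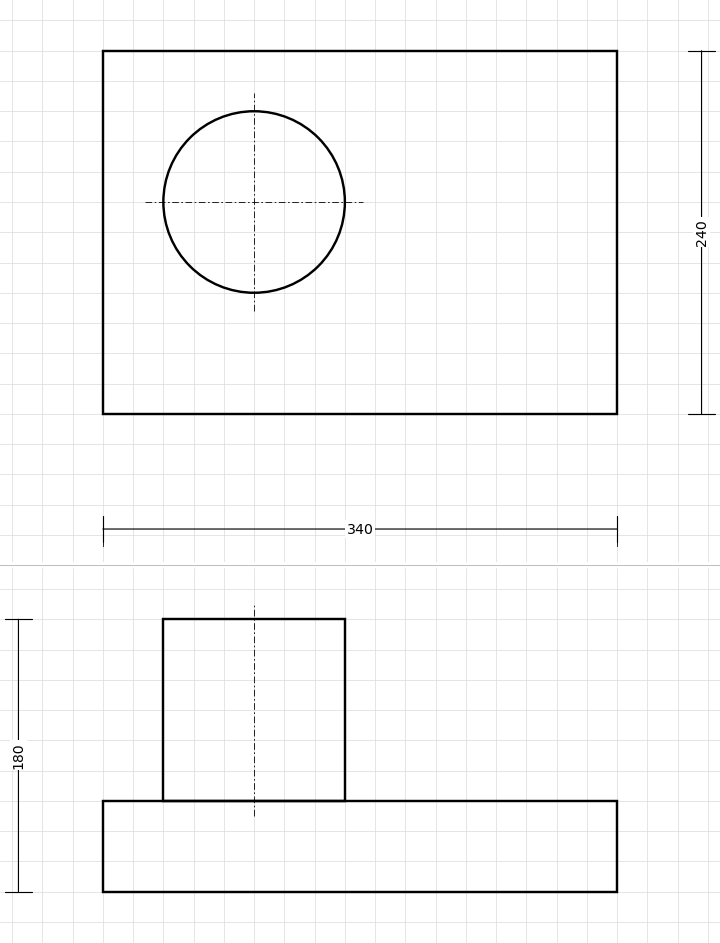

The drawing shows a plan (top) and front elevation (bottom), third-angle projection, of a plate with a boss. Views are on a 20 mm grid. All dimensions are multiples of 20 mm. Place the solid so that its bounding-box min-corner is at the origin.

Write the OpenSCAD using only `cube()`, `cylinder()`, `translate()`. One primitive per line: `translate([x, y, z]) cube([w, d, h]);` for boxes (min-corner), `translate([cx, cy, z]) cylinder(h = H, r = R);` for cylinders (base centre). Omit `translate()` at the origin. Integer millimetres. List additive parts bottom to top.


cube([340, 240, 60]);
translate([100, 140, 60]) cylinder(h = 120, r = 60);


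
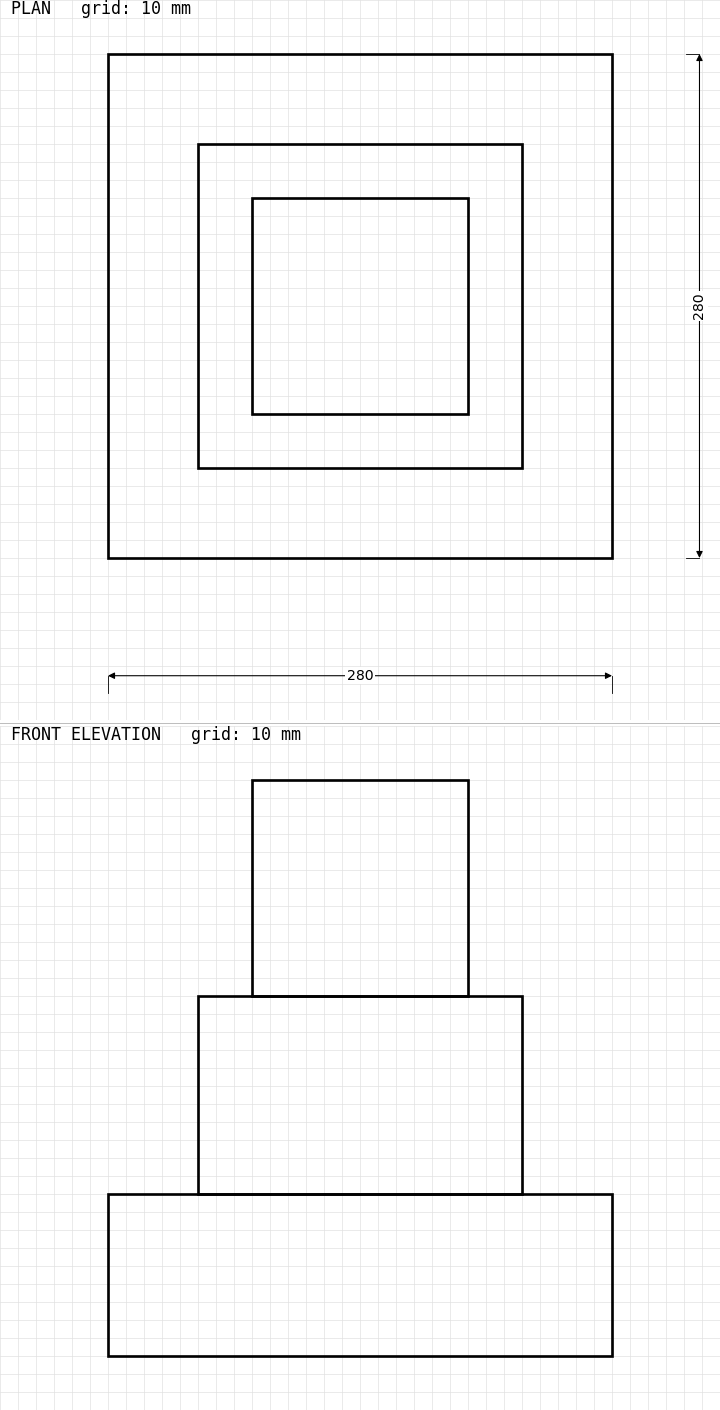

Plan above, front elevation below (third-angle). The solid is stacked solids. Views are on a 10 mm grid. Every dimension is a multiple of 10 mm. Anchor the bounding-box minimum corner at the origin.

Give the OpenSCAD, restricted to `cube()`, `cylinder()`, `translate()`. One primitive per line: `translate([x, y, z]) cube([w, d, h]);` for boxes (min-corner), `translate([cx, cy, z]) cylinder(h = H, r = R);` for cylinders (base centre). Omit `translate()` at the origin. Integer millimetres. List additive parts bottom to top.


cube([280, 280, 90]);
translate([50, 50, 90]) cube([180, 180, 110]);
translate([80, 80, 200]) cube([120, 120, 120]);
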